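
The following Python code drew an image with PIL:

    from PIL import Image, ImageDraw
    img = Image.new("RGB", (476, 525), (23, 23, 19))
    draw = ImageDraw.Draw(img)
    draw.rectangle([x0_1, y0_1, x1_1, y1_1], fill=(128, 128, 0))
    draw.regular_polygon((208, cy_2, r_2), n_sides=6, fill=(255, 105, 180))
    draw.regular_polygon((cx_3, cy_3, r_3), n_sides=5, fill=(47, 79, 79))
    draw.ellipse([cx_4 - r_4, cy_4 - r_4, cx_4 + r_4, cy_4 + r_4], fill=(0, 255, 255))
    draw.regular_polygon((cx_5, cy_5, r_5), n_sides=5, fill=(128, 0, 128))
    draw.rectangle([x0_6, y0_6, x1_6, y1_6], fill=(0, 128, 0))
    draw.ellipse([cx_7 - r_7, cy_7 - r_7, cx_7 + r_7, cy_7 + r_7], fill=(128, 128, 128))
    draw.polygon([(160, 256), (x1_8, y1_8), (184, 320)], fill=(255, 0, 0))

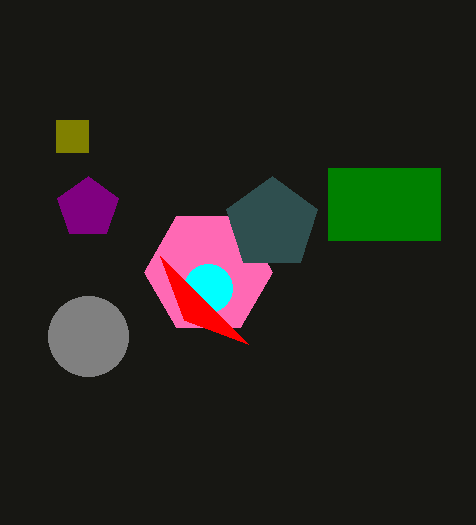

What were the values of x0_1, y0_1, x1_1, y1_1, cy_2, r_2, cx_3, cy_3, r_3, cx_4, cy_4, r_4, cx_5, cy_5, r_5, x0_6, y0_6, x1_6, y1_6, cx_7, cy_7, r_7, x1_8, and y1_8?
x0_1 = 56
y0_1 = 120
x1_1 = 88
y1_1 = 152
cy_2 = 272
r_2 = 64
cx_3 = 272
cy_3 = 224
r_3 = 48
cx_4 = 208
cy_4 = 288
r_4 = 24
cx_5 = 88
cy_5 = 208
r_5 = 32
x0_6 = 328
y0_6 = 168
x1_6 = 440
y1_6 = 240
cx_7 = 88
cy_7 = 336
r_7 = 40
x1_8 = 248
y1_8 = 344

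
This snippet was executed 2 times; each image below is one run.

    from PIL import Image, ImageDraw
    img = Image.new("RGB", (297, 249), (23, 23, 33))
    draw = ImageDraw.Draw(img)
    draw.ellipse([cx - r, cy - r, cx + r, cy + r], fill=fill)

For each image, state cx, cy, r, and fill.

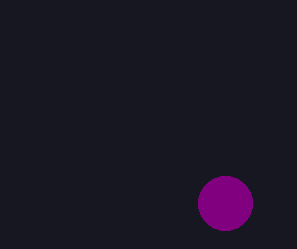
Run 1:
cx = 225, cy = 203, r = 27, fill = 'purple'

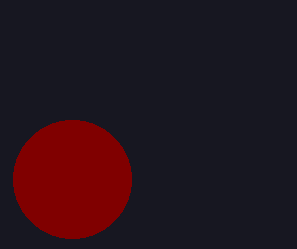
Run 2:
cx = 72; cy = 179; r = 59; fill = 'maroon'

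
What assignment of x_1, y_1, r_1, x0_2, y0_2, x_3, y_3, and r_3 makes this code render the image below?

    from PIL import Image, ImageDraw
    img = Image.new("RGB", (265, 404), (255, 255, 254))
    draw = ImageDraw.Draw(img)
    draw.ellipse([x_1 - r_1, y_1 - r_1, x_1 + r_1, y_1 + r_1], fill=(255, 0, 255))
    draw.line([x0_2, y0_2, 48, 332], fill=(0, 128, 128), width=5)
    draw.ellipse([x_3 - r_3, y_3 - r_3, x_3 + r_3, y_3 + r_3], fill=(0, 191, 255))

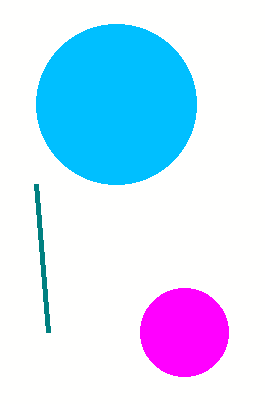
x_1 = 184; y_1 = 332; r_1 = 44; x0_2 = 36; y0_2 = 184; x_3 = 116; y_3 = 104; r_3 = 80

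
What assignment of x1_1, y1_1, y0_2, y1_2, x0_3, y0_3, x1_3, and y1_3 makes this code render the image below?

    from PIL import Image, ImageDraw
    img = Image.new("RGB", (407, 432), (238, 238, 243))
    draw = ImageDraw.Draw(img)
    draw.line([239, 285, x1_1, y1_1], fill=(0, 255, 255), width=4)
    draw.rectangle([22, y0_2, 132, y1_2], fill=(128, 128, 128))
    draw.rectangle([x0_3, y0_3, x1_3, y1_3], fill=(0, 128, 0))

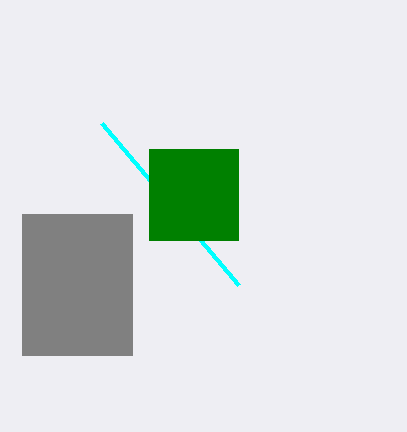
x1_1 = 102; y1_1 = 123; y0_2 = 214; y1_2 = 355; x0_3 = 149; y0_3 = 149; x1_3 = 238; y1_3 = 240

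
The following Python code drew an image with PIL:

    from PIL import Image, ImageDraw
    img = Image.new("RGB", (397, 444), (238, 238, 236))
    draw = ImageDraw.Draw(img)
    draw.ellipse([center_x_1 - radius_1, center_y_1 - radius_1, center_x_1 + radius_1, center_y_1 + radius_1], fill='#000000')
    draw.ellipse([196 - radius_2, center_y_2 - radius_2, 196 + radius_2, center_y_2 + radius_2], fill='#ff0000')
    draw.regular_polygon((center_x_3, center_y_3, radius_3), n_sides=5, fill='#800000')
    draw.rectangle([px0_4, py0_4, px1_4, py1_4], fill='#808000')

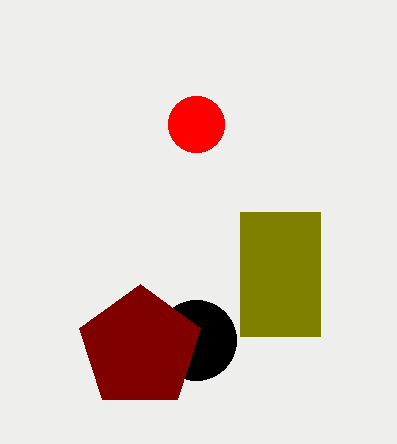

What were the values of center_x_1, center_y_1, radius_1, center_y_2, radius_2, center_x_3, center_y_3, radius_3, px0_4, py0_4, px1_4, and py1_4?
center_x_1 = 196; center_y_1 = 340; radius_1 = 40; center_y_2 = 124; radius_2 = 28; center_x_3 = 140; center_y_3 = 348; radius_3 = 64; px0_4 = 240; py0_4 = 212; px1_4 = 320; py1_4 = 336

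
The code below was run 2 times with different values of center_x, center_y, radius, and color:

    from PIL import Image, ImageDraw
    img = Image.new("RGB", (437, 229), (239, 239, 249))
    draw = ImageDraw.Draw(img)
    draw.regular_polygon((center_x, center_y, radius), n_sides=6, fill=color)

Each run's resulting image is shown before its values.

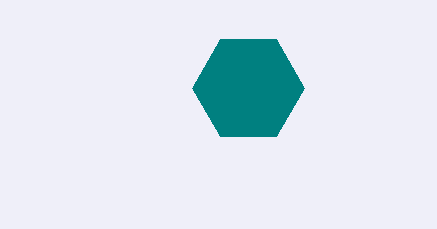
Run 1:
center_x = 248; center_y = 88; radius = 56; color = 'teal'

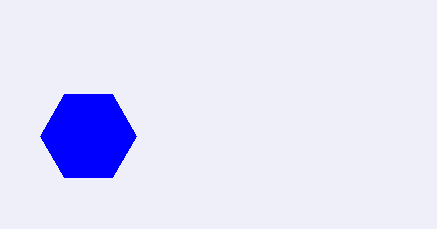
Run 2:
center_x = 88, center_y = 136, radius = 48, color = 'blue'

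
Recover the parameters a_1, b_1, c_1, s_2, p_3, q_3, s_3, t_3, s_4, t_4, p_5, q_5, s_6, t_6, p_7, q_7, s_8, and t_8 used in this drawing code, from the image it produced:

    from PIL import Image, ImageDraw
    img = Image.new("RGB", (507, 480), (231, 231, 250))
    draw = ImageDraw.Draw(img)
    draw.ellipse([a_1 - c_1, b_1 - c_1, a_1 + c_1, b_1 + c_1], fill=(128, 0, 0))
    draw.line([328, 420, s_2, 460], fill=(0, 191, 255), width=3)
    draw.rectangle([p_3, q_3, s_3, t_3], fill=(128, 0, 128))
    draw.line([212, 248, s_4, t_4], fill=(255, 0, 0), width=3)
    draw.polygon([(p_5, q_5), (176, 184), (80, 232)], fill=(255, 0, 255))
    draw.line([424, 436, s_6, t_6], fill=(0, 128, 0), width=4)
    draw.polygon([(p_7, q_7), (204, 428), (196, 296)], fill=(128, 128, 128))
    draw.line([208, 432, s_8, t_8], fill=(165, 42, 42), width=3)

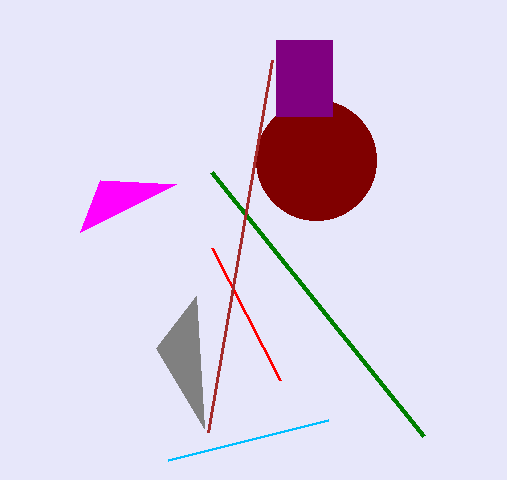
a_1 = 316
b_1 = 160
c_1 = 60
s_2 = 168
p_3 = 276
q_3 = 40
s_3 = 332
t_3 = 116
s_4 = 280
t_4 = 380
p_5 = 100
q_5 = 180
s_6 = 212
t_6 = 172
p_7 = 156
q_7 = 348
s_8 = 272
t_8 = 60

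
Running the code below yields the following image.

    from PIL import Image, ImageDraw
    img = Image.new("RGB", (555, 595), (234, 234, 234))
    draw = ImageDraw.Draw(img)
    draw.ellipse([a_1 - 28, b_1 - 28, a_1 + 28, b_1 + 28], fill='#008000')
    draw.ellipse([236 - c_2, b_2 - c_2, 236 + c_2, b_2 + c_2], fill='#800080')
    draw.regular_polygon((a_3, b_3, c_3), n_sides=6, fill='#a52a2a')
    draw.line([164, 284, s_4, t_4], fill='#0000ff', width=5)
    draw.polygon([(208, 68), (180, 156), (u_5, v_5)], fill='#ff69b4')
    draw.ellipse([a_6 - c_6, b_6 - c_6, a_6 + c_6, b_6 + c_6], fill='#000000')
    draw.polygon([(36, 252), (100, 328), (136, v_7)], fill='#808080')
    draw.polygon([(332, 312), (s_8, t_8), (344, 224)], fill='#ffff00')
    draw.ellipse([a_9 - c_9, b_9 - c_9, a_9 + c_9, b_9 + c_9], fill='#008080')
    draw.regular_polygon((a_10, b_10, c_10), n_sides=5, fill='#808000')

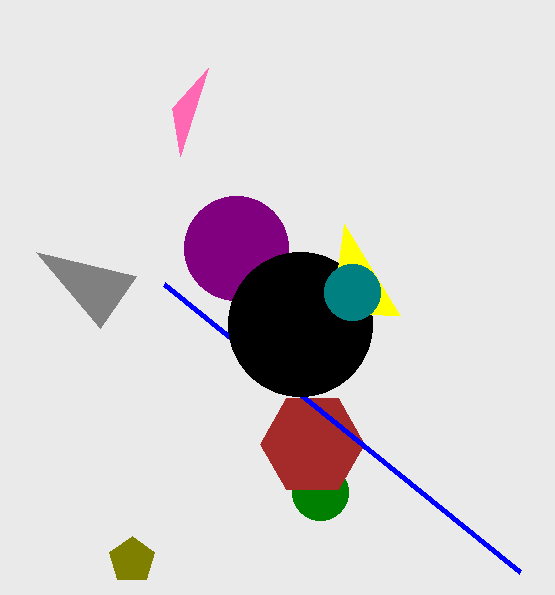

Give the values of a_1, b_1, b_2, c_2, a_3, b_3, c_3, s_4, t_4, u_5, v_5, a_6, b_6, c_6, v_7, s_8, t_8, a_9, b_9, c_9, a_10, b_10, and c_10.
a_1 = 320, b_1 = 492, b_2 = 248, c_2 = 52, a_3 = 312, b_3 = 444, c_3 = 52, s_4 = 520, t_4 = 572, u_5 = 172, v_5 = 108, a_6 = 300, b_6 = 324, c_6 = 72, v_7 = 276, s_8 = 400, t_8 = 316, a_9 = 352, b_9 = 292, c_9 = 28, a_10 = 132, b_10 = 560, c_10 = 24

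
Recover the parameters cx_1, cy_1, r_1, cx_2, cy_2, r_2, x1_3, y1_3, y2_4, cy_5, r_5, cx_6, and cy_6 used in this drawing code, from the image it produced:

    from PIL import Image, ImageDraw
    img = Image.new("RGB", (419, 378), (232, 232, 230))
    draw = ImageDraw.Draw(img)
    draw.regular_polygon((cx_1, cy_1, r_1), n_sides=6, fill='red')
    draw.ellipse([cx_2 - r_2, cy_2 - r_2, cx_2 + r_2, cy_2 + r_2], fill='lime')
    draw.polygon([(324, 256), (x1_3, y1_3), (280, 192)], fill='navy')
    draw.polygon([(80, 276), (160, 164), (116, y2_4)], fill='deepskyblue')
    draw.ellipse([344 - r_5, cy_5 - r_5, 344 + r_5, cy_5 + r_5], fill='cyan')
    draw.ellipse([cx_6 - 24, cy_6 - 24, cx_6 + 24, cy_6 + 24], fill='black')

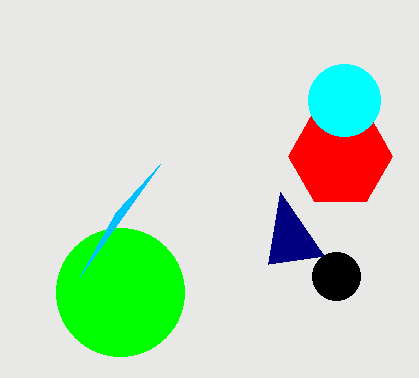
cx_1 = 340
cy_1 = 156
r_1 = 52
cx_2 = 120
cy_2 = 292
r_2 = 64
x1_3 = 268
y1_3 = 264
y2_4 = 212
cy_5 = 100
r_5 = 36
cx_6 = 336
cy_6 = 276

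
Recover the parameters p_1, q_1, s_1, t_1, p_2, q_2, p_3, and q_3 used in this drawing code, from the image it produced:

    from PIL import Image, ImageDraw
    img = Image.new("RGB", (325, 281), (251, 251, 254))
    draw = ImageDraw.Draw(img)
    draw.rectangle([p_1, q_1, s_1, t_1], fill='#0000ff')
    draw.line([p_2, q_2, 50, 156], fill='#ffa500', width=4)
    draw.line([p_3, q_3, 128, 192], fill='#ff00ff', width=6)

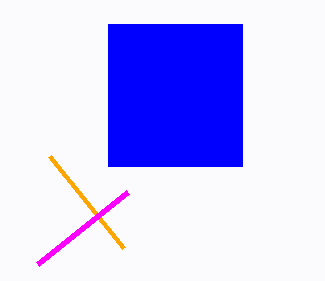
p_1 = 108
q_1 = 24
s_1 = 242
t_1 = 166
p_2 = 124
q_2 = 248
p_3 = 38
q_3 = 264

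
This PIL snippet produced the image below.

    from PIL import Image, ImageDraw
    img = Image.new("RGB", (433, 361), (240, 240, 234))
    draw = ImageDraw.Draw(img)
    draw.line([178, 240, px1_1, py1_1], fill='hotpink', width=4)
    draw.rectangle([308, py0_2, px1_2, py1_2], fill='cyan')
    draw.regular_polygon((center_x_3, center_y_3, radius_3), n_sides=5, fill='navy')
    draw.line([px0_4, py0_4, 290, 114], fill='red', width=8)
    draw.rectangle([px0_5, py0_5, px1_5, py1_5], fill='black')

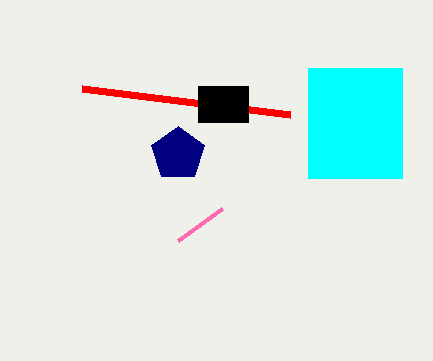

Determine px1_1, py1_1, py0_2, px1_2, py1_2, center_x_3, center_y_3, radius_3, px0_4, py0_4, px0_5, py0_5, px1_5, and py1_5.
px1_1 = 222, py1_1 = 208, py0_2 = 68, px1_2 = 402, py1_2 = 178, center_x_3 = 178, center_y_3 = 154, radius_3 = 28, px0_4 = 82, py0_4 = 88, px0_5 = 198, py0_5 = 86, px1_5 = 248, py1_5 = 122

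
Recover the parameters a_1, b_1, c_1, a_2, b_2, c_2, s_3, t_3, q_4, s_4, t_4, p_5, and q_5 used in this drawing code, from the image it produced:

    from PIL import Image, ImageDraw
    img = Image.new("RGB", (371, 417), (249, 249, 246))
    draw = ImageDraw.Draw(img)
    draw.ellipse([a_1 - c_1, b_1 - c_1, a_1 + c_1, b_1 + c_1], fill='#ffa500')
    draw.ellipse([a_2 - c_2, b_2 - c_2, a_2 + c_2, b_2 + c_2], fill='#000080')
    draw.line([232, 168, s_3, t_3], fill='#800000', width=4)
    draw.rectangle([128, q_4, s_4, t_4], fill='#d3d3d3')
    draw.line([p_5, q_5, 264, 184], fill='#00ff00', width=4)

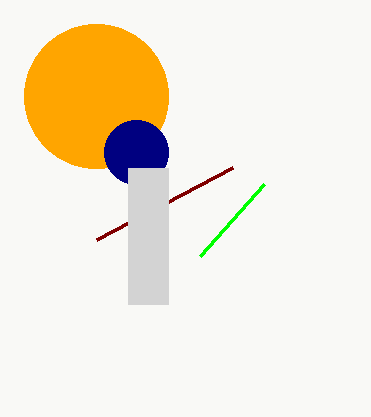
a_1 = 96; b_1 = 96; c_1 = 72; a_2 = 136; b_2 = 152; c_2 = 32; s_3 = 96; t_3 = 240; q_4 = 168; s_4 = 168; t_4 = 304; p_5 = 200; q_5 = 256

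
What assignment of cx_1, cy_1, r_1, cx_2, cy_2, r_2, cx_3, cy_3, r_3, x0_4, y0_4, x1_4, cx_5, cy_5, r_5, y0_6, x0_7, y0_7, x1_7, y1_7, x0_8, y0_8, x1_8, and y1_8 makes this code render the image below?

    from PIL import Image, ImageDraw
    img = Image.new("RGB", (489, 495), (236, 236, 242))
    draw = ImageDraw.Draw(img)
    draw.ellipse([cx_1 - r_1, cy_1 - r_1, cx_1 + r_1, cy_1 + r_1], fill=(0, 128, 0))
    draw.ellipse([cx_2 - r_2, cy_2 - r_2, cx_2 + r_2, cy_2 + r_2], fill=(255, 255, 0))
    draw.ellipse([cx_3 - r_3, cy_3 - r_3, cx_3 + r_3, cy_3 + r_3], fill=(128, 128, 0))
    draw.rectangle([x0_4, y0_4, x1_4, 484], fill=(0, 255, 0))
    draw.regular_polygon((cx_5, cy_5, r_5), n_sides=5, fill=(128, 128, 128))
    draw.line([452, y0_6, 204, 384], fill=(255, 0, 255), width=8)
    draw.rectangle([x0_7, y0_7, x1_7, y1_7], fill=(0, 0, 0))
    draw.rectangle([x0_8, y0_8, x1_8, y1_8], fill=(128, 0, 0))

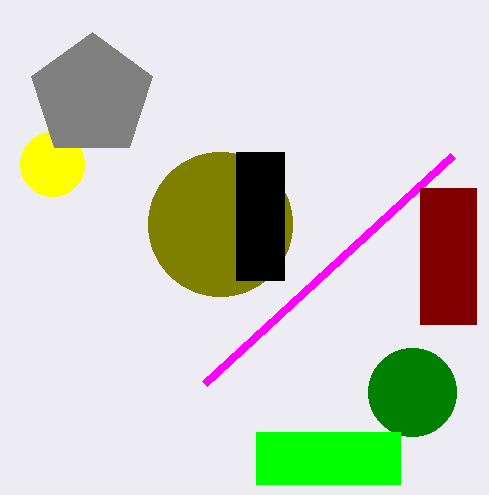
cx_1 = 412
cy_1 = 392
r_1 = 44
cx_2 = 52
cy_2 = 164
r_2 = 32
cx_3 = 220
cy_3 = 224
r_3 = 72
x0_4 = 256
y0_4 = 432
x1_4 = 400
cx_5 = 92
cy_5 = 96
r_5 = 64
y0_6 = 156
x0_7 = 236
y0_7 = 152
x1_7 = 284
y1_7 = 280
x0_8 = 420
y0_8 = 188
x1_8 = 476
y1_8 = 324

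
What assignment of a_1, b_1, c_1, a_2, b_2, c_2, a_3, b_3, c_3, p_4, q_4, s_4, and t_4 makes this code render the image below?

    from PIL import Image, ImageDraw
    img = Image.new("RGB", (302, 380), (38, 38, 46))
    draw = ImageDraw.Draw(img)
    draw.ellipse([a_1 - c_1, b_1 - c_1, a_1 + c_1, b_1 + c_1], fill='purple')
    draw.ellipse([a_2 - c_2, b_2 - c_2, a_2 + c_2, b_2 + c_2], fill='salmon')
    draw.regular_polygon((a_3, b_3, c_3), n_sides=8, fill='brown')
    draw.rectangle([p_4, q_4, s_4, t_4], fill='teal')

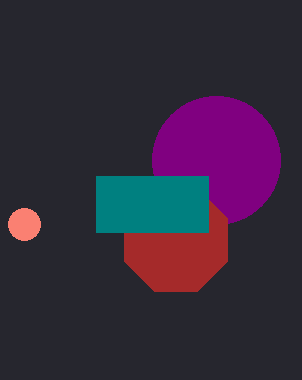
a_1 = 216
b_1 = 160
c_1 = 64
a_2 = 24
b_2 = 224
c_2 = 16
a_3 = 176
b_3 = 240
c_3 = 56
p_4 = 96
q_4 = 176
s_4 = 208
t_4 = 232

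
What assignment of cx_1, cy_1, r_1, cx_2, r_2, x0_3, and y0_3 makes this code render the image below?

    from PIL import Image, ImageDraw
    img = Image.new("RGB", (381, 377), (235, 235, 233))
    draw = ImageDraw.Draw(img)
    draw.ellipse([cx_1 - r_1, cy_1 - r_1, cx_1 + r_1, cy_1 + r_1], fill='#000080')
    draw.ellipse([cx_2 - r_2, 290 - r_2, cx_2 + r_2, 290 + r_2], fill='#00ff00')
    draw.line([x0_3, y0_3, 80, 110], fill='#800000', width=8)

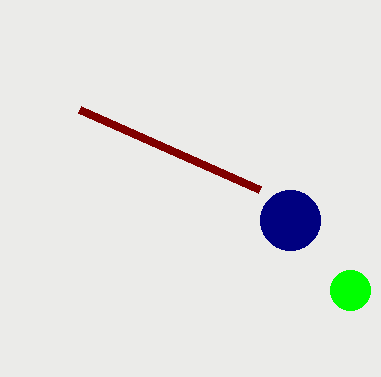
cx_1 = 290, cy_1 = 220, r_1 = 30, cx_2 = 350, r_2 = 20, x0_3 = 260, y0_3 = 190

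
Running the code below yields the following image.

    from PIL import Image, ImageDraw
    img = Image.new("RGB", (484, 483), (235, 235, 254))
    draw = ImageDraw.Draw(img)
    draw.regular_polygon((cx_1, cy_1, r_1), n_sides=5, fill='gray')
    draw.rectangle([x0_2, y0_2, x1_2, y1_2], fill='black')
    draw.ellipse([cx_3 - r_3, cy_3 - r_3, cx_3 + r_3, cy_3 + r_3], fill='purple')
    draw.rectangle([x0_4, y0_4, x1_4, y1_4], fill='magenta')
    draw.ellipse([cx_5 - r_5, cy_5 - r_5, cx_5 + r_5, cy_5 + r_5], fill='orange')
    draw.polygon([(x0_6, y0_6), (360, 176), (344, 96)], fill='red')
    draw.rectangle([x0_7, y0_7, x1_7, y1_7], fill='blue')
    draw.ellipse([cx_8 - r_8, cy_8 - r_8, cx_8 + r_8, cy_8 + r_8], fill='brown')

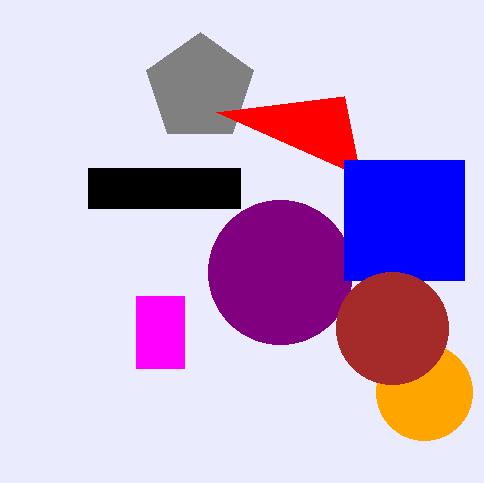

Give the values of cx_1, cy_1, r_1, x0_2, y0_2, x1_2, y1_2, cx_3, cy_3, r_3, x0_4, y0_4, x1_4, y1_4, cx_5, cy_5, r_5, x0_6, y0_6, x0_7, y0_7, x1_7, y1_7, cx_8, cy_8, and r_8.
cx_1 = 200
cy_1 = 88
r_1 = 56
x0_2 = 88
y0_2 = 168
x1_2 = 240
y1_2 = 208
cx_3 = 280
cy_3 = 272
r_3 = 72
x0_4 = 136
y0_4 = 296
x1_4 = 184
y1_4 = 368
cx_5 = 424
cy_5 = 392
r_5 = 48
x0_6 = 216
y0_6 = 112
x0_7 = 344
y0_7 = 160
x1_7 = 464
y1_7 = 280
cx_8 = 392
cy_8 = 328
r_8 = 56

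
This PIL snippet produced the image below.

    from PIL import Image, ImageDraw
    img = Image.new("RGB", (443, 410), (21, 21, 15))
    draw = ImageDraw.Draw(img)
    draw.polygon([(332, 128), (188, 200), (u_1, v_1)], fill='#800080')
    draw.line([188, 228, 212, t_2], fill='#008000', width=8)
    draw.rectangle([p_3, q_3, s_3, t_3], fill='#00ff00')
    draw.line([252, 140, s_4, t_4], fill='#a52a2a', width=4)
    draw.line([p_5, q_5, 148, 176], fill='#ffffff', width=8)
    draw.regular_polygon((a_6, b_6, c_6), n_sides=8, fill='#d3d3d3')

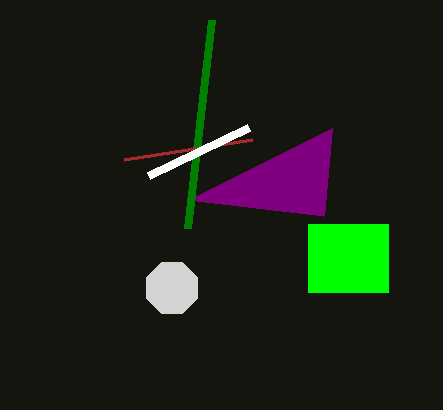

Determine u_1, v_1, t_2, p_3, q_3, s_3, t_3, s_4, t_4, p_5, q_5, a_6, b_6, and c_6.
u_1 = 324, v_1 = 216, t_2 = 20, p_3 = 308, q_3 = 224, s_3 = 388, t_3 = 292, s_4 = 124, t_4 = 160, p_5 = 248, q_5 = 128, a_6 = 172, b_6 = 288, c_6 = 28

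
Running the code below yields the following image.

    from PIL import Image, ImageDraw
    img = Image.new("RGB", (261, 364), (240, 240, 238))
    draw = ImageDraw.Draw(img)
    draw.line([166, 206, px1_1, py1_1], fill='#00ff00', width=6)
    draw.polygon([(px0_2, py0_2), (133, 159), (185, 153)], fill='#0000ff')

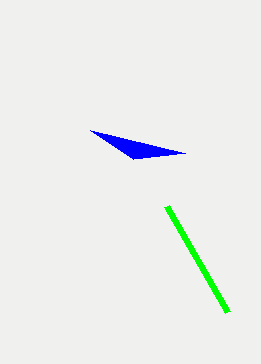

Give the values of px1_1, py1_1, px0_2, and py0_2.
px1_1 = 227, py1_1 = 312, px0_2 = 90, py0_2 = 130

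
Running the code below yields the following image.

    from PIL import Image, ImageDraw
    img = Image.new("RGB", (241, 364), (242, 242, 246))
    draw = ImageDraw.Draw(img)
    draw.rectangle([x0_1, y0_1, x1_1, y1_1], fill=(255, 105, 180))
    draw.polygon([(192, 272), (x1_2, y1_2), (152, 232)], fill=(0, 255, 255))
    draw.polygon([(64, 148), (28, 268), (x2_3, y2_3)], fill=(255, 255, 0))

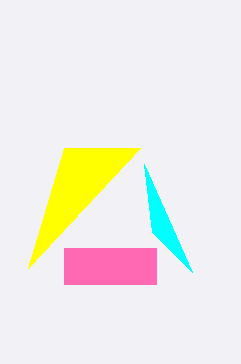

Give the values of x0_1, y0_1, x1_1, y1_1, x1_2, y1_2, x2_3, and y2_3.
x0_1 = 64, y0_1 = 248, x1_1 = 156, y1_1 = 284, x1_2 = 144, y1_2 = 164, x2_3 = 140, y2_3 = 148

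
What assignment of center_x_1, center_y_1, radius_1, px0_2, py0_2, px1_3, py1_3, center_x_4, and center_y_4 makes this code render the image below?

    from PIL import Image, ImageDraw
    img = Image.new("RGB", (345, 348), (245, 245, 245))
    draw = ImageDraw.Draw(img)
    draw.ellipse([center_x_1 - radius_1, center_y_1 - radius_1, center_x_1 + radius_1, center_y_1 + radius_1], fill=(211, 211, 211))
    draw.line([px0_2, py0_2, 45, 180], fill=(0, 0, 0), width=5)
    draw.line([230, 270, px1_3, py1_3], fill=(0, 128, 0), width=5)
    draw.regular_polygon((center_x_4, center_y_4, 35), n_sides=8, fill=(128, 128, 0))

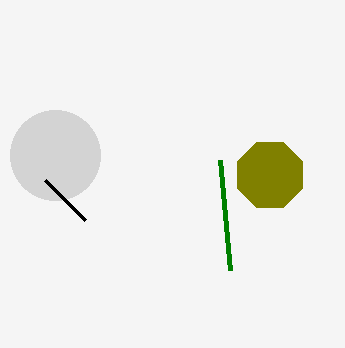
center_x_1 = 55, center_y_1 = 155, radius_1 = 45, px0_2 = 85, py0_2 = 220, px1_3 = 220, py1_3 = 160, center_x_4 = 270, center_y_4 = 175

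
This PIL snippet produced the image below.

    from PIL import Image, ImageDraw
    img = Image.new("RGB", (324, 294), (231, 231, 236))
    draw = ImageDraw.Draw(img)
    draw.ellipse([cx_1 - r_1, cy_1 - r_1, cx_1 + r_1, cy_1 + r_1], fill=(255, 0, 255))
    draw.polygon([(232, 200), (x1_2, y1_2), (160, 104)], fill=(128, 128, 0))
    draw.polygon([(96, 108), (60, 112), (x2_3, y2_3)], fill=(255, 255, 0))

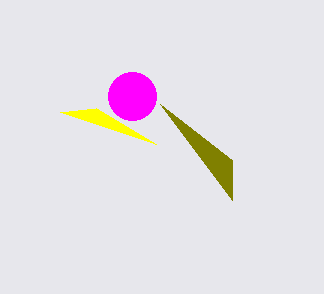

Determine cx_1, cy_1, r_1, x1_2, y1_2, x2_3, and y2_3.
cx_1 = 132, cy_1 = 96, r_1 = 24, x1_2 = 232, y1_2 = 160, x2_3 = 156, y2_3 = 144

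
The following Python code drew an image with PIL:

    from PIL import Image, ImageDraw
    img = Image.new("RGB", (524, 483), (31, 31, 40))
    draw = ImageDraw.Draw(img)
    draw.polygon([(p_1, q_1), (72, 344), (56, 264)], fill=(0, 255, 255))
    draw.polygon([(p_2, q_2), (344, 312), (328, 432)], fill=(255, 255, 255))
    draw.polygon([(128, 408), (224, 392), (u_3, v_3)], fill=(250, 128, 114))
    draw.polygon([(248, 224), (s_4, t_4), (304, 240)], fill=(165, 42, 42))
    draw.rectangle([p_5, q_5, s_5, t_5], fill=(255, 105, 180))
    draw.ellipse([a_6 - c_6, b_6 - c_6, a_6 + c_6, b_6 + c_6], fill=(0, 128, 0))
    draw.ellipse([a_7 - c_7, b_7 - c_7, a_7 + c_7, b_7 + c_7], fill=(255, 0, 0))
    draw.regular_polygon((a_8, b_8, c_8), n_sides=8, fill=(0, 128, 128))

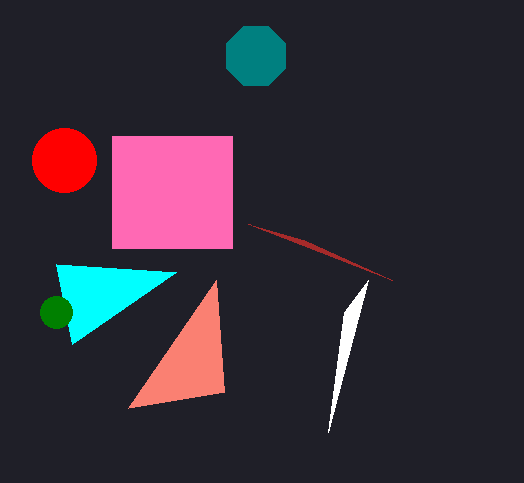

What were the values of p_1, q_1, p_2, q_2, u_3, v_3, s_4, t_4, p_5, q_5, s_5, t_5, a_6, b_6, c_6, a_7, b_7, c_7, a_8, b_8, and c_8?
p_1 = 176, q_1 = 272, p_2 = 368, q_2 = 280, u_3 = 216, v_3 = 280, s_4 = 392, t_4 = 280, p_5 = 112, q_5 = 136, s_5 = 232, t_5 = 248, a_6 = 56, b_6 = 312, c_6 = 16, a_7 = 64, b_7 = 160, c_7 = 32, a_8 = 256, b_8 = 56, c_8 = 32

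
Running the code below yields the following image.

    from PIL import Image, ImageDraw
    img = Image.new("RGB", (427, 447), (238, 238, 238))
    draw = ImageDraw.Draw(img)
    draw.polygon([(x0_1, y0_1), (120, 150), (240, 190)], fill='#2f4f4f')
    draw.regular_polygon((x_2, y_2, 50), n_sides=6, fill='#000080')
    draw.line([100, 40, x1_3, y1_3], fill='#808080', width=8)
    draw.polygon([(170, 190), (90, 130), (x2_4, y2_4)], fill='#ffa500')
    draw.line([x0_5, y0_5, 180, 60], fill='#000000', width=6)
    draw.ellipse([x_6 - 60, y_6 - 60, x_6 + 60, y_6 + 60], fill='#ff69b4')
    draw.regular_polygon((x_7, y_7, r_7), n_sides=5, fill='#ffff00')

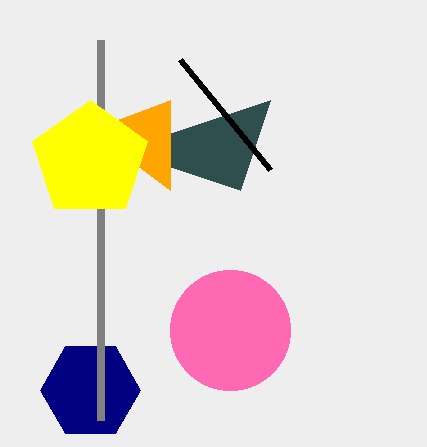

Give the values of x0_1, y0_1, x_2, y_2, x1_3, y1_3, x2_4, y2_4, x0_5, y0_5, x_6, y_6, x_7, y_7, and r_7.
x0_1 = 270
y0_1 = 100
x_2 = 90
y_2 = 390
x1_3 = 100
y1_3 = 420
x2_4 = 170
y2_4 = 100
x0_5 = 270
y0_5 = 170
x_6 = 230
y_6 = 330
x_7 = 90
y_7 = 160
r_7 = 60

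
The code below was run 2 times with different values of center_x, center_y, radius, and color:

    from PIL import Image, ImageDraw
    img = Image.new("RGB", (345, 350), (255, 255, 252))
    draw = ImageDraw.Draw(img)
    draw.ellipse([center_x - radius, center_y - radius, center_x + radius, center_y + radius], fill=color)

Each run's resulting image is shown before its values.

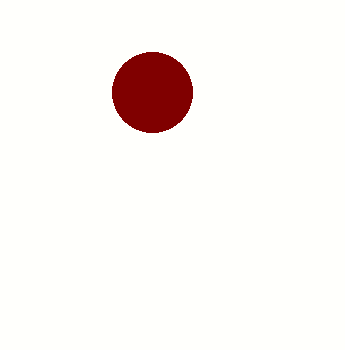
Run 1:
center_x = 152
center_y = 92
radius = 40
color = 'maroon'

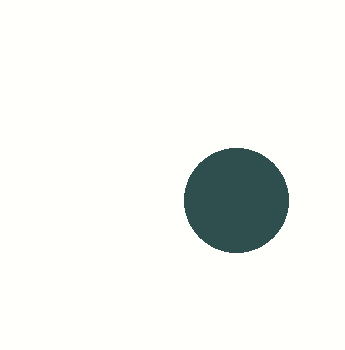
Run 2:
center_x = 236
center_y = 200
radius = 52
color = 'darkslategray'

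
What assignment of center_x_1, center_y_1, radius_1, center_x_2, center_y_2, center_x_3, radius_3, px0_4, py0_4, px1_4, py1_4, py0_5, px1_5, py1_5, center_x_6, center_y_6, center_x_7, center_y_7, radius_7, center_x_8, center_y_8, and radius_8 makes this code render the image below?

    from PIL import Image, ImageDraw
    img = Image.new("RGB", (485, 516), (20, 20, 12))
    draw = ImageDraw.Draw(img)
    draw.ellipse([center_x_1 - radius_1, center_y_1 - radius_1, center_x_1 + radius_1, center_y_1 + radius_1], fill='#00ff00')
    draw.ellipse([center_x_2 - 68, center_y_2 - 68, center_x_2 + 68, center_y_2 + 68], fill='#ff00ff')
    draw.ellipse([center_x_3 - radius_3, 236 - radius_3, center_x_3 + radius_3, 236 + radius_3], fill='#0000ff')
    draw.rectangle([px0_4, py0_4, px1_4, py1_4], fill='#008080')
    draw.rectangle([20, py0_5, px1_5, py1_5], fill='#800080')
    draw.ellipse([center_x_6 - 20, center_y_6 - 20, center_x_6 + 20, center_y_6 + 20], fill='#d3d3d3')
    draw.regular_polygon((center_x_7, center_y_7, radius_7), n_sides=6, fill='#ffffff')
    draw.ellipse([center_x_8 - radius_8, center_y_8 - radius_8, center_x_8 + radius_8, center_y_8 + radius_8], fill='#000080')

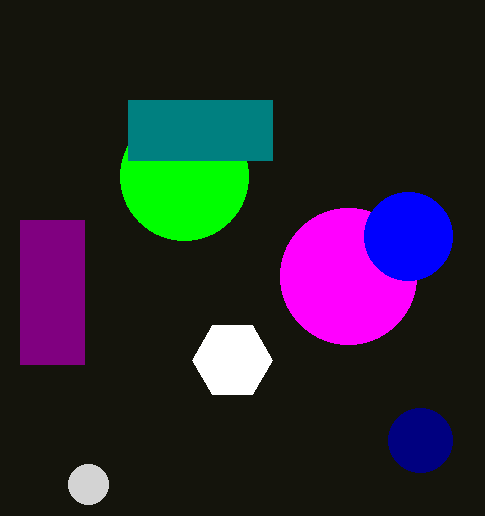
center_x_1 = 184, center_y_1 = 176, radius_1 = 64, center_x_2 = 348, center_y_2 = 276, center_x_3 = 408, radius_3 = 44, px0_4 = 128, py0_4 = 100, px1_4 = 272, py1_4 = 160, py0_5 = 220, px1_5 = 84, py1_5 = 364, center_x_6 = 88, center_y_6 = 484, center_x_7 = 232, center_y_7 = 360, radius_7 = 40, center_x_8 = 420, center_y_8 = 440, radius_8 = 32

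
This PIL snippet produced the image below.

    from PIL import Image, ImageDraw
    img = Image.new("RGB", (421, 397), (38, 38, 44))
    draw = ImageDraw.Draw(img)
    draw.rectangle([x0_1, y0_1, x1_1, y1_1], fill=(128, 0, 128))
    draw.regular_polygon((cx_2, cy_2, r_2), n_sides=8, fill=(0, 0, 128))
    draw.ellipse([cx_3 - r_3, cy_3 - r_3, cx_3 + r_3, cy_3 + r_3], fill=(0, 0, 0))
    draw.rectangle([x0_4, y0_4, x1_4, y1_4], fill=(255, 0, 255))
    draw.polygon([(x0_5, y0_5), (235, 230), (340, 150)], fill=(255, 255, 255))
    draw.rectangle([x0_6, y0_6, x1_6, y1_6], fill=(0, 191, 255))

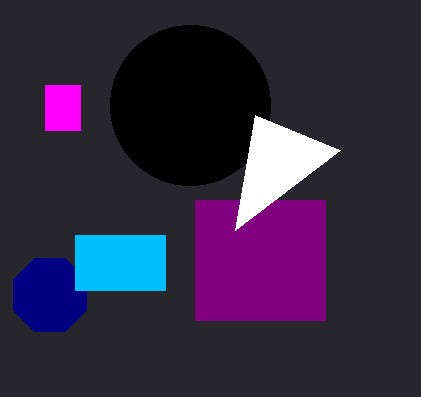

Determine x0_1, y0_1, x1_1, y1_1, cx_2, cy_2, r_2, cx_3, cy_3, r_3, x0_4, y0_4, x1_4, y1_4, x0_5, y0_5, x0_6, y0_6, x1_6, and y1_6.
x0_1 = 195; y0_1 = 200; x1_1 = 325; y1_1 = 320; cx_2 = 50; cy_2 = 295; r_2 = 40; cx_3 = 190; cy_3 = 105; r_3 = 80; x0_4 = 45; y0_4 = 85; x1_4 = 80; y1_4 = 130; x0_5 = 255; y0_5 = 115; x0_6 = 75; y0_6 = 235; x1_6 = 165; y1_6 = 290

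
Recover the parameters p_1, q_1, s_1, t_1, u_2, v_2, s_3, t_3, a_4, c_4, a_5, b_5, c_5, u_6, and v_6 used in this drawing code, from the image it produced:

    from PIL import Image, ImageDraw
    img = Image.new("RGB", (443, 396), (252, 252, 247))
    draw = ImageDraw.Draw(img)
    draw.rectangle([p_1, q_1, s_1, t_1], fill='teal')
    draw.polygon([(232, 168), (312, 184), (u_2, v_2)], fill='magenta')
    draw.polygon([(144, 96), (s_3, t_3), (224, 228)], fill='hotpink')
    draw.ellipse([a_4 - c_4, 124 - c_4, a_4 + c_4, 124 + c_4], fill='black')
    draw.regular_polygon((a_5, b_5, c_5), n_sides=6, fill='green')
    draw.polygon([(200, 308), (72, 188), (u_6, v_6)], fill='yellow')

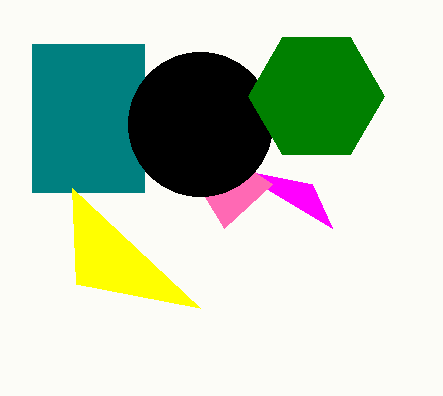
p_1 = 32; q_1 = 44; s_1 = 144; t_1 = 192; u_2 = 332; v_2 = 228; s_3 = 272; t_3 = 184; a_4 = 200; c_4 = 72; a_5 = 316; b_5 = 96; c_5 = 68; u_6 = 76; v_6 = 284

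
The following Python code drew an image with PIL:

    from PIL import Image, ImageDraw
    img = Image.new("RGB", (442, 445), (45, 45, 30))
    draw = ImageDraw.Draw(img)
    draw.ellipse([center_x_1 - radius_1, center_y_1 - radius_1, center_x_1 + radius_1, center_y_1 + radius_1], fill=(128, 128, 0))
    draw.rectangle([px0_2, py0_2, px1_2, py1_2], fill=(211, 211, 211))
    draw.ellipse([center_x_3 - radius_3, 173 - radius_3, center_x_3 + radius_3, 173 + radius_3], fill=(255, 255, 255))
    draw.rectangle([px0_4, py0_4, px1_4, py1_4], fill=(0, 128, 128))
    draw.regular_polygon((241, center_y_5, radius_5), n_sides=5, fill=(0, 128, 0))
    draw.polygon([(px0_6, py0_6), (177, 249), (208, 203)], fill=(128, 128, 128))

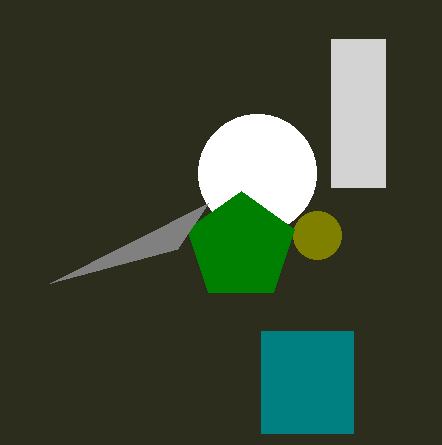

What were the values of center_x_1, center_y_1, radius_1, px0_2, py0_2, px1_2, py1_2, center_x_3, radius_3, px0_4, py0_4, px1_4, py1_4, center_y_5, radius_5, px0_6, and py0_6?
center_x_1 = 317, center_y_1 = 235, radius_1 = 24, px0_2 = 331, py0_2 = 39, px1_2 = 385, py1_2 = 187, center_x_3 = 257, radius_3 = 59, px0_4 = 261, py0_4 = 331, px1_4 = 353, py1_4 = 433, center_y_5 = 247, radius_5 = 56, px0_6 = 50, py0_6 = 283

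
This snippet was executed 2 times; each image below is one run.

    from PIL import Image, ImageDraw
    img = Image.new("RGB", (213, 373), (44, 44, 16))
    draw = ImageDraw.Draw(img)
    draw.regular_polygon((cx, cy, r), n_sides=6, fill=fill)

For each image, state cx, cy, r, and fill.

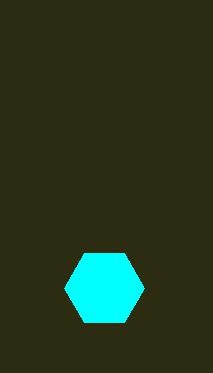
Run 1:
cx = 104; cy = 288; r = 40; fill = 'cyan'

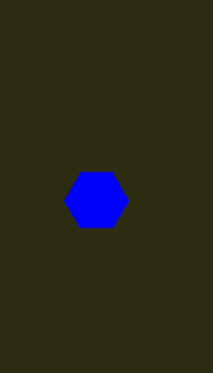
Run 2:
cx = 96; cy = 200; r = 32; fill = 'blue'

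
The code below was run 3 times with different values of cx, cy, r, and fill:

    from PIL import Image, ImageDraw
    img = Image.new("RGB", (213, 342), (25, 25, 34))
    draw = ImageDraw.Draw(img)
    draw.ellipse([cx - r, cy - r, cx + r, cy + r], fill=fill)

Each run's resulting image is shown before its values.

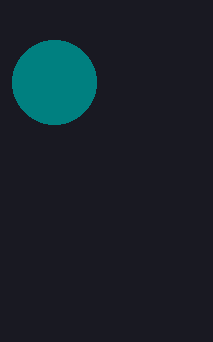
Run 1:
cx = 54; cy = 82; r = 42; fill = 'teal'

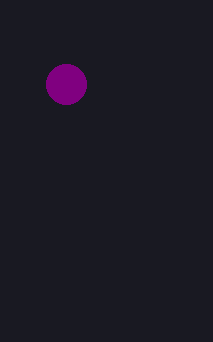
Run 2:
cx = 66
cy = 84
r = 20
fill = 'purple'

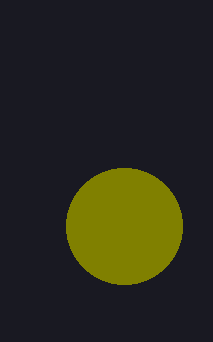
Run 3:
cx = 124, cy = 226, r = 58, fill = 'olive'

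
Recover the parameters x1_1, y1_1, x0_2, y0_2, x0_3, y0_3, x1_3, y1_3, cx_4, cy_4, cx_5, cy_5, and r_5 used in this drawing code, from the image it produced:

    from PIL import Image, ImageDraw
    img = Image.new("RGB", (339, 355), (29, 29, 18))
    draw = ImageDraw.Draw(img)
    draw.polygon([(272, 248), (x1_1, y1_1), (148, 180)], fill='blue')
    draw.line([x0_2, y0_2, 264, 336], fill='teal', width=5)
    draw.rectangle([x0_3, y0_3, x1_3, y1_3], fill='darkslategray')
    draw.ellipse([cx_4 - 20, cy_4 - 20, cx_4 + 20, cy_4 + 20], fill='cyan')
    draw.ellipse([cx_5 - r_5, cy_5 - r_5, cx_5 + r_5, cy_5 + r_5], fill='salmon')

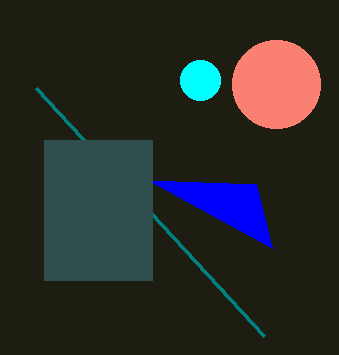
x1_1 = 256
y1_1 = 184
x0_2 = 36
y0_2 = 88
x0_3 = 44
y0_3 = 140
x1_3 = 152
y1_3 = 280
cx_4 = 200
cy_4 = 80
cx_5 = 276
cy_5 = 84
r_5 = 44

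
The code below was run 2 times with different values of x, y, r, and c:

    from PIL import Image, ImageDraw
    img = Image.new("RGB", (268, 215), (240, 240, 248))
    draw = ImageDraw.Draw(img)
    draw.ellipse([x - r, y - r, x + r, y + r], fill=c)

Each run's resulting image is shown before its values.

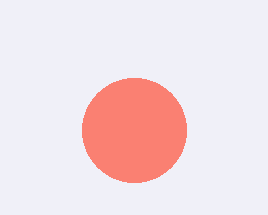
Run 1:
x = 134
y = 130
r = 52
c = 'salmon'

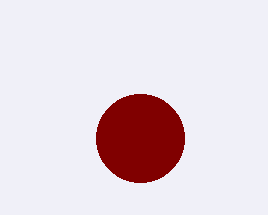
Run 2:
x = 140; y = 138; r = 44; c = 'maroon'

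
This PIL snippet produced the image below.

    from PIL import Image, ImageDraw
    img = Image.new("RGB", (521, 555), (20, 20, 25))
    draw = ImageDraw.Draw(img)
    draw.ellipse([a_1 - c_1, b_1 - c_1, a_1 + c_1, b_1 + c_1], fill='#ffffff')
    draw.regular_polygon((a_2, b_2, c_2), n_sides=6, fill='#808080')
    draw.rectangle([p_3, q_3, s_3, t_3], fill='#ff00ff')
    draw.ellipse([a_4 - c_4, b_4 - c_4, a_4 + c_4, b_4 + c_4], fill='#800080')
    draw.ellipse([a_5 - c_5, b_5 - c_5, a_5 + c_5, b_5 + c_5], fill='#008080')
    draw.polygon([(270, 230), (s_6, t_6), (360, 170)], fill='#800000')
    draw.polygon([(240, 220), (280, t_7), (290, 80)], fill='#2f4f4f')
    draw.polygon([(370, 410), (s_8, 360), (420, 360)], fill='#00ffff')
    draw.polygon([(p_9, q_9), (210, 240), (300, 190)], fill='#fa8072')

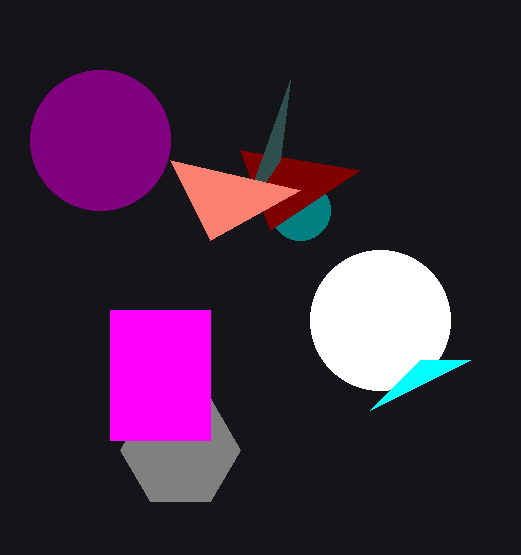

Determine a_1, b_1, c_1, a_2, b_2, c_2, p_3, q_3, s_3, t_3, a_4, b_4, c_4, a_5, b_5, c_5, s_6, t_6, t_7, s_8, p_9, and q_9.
a_1 = 380, b_1 = 320, c_1 = 70, a_2 = 180, b_2 = 450, c_2 = 60, p_3 = 110, q_3 = 310, s_3 = 210, t_3 = 440, a_4 = 100, b_4 = 140, c_4 = 70, a_5 = 300, b_5 = 210, c_5 = 30, s_6 = 240, t_6 = 150, t_7 = 160, s_8 = 470, p_9 = 170, q_9 = 160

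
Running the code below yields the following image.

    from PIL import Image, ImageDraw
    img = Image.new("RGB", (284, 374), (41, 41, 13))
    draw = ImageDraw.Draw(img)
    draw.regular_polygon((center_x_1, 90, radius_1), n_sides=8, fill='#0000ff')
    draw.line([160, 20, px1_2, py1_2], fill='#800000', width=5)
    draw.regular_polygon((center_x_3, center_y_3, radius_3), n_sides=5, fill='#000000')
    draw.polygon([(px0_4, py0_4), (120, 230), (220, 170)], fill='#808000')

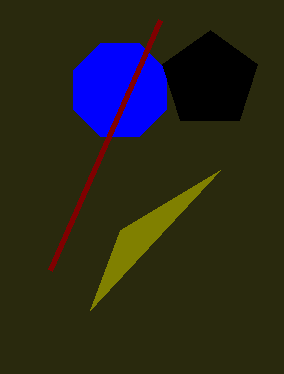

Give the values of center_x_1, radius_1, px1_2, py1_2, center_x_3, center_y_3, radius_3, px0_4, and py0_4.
center_x_1 = 120
radius_1 = 50
px1_2 = 50
py1_2 = 270
center_x_3 = 210
center_y_3 = 80
radius_3 = 50
px0_4 = 90
py0_4 = 310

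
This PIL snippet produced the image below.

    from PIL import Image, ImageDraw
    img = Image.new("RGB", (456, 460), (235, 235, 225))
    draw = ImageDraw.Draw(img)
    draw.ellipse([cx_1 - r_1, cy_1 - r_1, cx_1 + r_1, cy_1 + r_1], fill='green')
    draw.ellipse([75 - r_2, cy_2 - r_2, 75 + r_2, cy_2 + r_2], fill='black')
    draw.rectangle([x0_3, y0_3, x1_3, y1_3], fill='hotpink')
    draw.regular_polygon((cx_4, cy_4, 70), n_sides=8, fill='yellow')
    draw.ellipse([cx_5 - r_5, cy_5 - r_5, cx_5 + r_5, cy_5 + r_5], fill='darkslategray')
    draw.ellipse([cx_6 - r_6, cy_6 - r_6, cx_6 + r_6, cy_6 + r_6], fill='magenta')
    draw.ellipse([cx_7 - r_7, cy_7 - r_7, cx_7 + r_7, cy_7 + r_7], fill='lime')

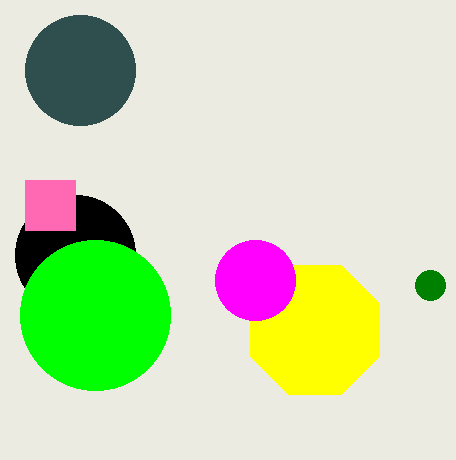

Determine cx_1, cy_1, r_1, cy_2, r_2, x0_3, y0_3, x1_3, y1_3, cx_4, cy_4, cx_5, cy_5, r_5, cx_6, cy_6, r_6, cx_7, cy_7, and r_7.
cx_1 = 430
cy_1 = 285
r_1 = 15
cy_2 = 255
r_2 = 60
x0_3 = 25
y0_3 = 180
x1_3 = 75
y1_3 = 230
cx_4 = 315
cy_4 = 330
cx_5 = 80
cy_5 = 70
r_5 = 55
cx_6 = 255
cy_6 = 280
r_6 = 40
cx_7 = 95
cy_7 = 315
r_7 = 75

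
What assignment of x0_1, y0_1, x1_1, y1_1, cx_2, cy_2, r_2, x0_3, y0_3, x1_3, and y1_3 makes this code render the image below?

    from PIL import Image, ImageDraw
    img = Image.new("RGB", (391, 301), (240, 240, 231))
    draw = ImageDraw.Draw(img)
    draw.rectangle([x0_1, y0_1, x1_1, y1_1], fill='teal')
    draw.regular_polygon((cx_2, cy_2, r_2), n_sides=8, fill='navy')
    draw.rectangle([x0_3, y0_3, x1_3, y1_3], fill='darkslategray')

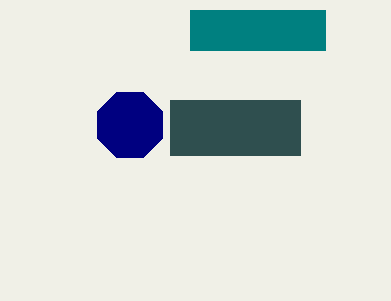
x0_1 = 190
y0_1 = 10
x1_1 = 325
y1_1 = 50
cx_2 = 130
cy_2 = 125
r_2 = 35
x0_3 = 170
y0_3 = 100
x1_3 = 300
y1_3 = 155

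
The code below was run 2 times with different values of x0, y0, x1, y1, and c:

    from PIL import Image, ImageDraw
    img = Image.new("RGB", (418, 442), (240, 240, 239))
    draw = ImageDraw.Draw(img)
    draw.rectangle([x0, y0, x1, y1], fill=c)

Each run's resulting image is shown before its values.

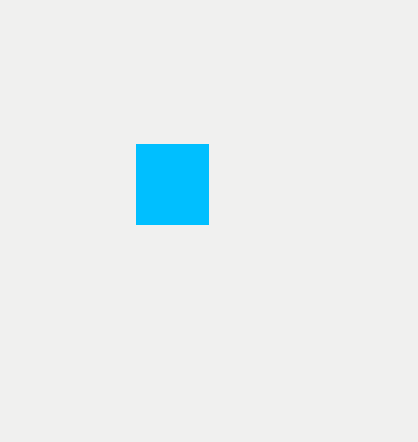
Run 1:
x0 = 136; y0 = 144; x1 = 208; y1 = 224; c = 'deepskyblue'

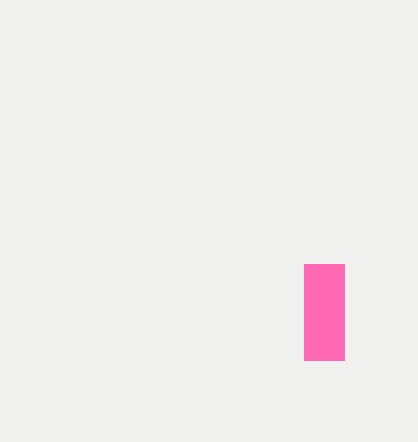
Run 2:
x0 = 304, y0 = 264, x1 = 344, y1 = 360, c = 'hotpink'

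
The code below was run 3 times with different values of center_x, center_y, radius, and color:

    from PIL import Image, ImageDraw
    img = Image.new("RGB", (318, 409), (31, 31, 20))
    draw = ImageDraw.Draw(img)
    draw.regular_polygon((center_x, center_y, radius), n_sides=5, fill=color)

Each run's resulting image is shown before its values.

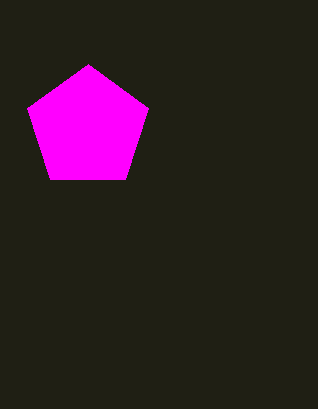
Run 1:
center_x = 88; center_y = 128; radius = 64; color = 'magenta'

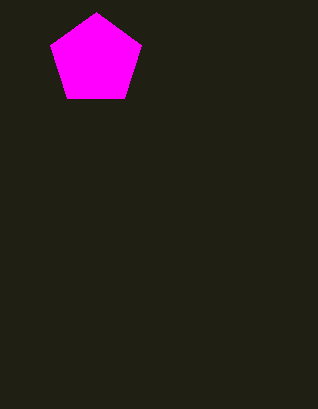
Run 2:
center_x = 96; center_y = 60; radius = 48; color = 'magenta'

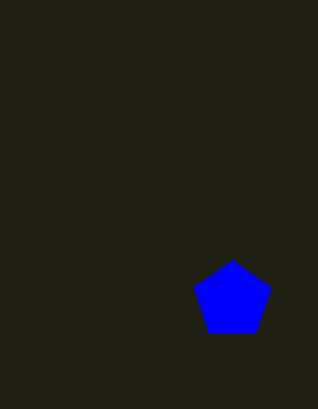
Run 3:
center_x = 232; center_y = 300; radius = 40; color = 'blue'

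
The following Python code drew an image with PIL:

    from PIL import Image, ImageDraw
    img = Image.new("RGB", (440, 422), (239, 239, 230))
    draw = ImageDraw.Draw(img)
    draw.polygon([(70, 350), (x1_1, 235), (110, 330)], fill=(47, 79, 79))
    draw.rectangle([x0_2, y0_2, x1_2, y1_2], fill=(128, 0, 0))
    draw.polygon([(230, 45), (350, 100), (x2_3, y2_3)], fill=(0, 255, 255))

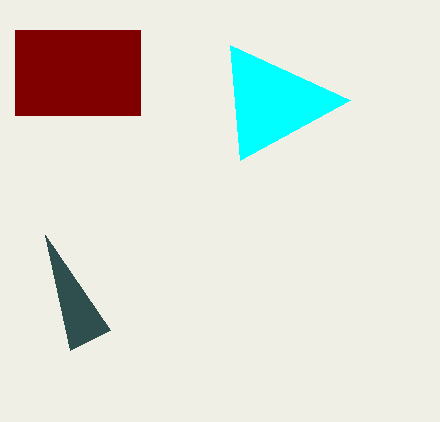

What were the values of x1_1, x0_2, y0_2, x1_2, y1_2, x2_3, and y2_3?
x1_1 = 45, x0_2 = 15, y0_2 = 30, x1_2 = 140, y1_2 = 115, x2_3 = 240, y2_3 = 160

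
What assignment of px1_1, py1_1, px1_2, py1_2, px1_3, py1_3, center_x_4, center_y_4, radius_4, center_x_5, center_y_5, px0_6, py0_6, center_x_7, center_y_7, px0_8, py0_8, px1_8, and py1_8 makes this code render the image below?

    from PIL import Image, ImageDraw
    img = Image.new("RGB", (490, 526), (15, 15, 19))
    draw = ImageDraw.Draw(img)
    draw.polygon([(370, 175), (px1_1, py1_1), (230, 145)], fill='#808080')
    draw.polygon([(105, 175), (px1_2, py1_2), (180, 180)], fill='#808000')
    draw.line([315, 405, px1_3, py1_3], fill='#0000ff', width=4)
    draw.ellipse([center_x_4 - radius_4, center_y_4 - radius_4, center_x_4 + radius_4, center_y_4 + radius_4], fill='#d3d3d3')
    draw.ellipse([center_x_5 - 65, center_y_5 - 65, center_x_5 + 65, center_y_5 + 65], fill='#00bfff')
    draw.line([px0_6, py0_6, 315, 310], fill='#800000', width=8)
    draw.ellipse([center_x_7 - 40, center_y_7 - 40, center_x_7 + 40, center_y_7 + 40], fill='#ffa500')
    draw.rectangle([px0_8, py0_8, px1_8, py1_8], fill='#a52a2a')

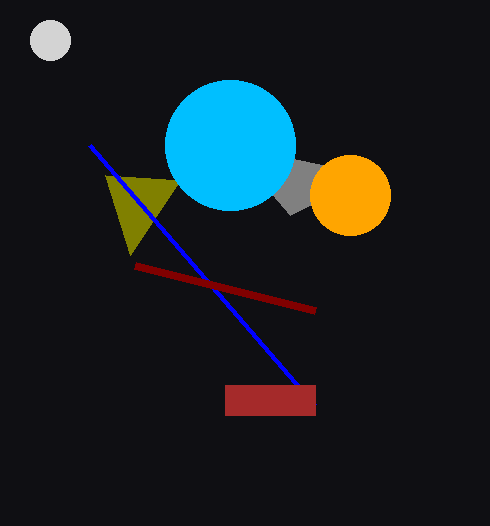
px1_1 = 290; py1_1 = 215; px1_2 = 130; py1_2 = 255; px1_3 = 90; py1_3 = 145; center_x_4 = 50; center_y_4 = 40; radius_4 = 20; center_x_5 = 230; center_y_5 = 145; px0_6 = 135; py0_6 = 265; center_x_7 = 350; center_y_7 = 195; px0_8 = 225; py0_8 = 385; px1_8 = 315; py1_8 = 415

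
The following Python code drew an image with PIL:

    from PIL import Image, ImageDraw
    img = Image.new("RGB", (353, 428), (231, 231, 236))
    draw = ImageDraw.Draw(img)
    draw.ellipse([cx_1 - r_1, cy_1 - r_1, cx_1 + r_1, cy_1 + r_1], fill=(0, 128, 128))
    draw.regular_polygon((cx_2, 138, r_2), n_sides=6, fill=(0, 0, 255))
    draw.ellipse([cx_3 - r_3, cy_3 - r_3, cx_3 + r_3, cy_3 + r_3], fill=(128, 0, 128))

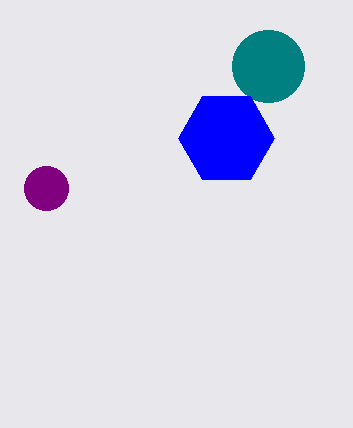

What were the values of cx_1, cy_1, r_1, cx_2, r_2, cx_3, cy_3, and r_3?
cx_1 = 268; cy_1 = 66; r_1 = 36; cx_2 = 226; r_2 = 48; cx_3 = 46; cy_3 = 188; r_3 = 22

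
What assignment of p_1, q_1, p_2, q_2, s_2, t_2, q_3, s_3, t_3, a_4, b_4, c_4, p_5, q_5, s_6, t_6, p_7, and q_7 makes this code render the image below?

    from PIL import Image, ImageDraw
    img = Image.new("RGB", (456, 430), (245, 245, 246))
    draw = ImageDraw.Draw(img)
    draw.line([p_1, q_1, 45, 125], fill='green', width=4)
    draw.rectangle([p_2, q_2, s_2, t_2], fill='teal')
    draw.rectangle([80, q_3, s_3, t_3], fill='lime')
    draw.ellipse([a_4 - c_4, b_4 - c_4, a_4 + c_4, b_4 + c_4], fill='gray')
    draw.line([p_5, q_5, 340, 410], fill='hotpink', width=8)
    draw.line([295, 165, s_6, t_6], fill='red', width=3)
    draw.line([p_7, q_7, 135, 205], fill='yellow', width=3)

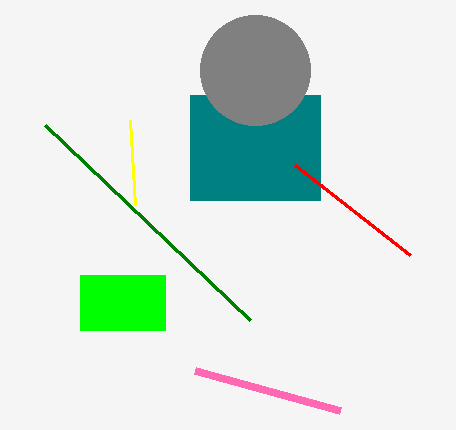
p_1 = 250, q_1 = 320, p_2 = 190, q_2 = 95, s_2 = 320, t_2 = 200, q_3 = 275, s_3 = 165, t_3 = 330, a_4 = 255, b_4 = 70, c_4 = 55, p_5 = 195, q_5 = 370, s_6 = 410, t_6 = 255, p_7 = 130, q_7 = 120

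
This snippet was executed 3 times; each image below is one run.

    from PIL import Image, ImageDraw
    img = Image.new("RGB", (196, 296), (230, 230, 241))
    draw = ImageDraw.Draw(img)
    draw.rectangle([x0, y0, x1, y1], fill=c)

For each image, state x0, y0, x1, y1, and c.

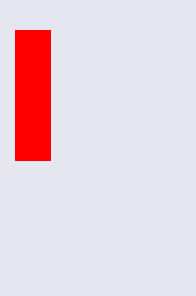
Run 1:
x0 = 15, y0 = 30, x1 = 50, y1 = 160, c = 'red'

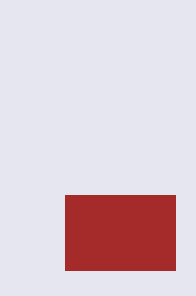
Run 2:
x0 = 65, y0 = 195, x1 = 175, y1 = 270, c = 'brown'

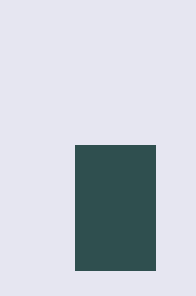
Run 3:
x0 = 75; y0 = 145; x1 = 155; y1 = 270; c = 'darkslategray'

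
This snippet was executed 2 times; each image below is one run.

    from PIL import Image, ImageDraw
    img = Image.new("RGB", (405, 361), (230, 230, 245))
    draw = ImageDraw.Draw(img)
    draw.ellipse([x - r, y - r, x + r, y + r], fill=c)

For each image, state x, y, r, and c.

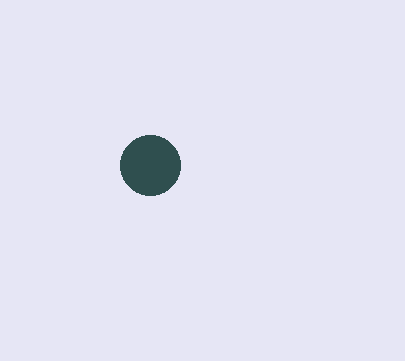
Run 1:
x = 150
y = 165
r = 30
c = 'darkslategray'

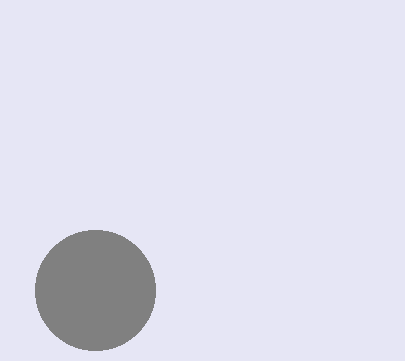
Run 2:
x = 95, y = 290, r = 60, c = 'gray'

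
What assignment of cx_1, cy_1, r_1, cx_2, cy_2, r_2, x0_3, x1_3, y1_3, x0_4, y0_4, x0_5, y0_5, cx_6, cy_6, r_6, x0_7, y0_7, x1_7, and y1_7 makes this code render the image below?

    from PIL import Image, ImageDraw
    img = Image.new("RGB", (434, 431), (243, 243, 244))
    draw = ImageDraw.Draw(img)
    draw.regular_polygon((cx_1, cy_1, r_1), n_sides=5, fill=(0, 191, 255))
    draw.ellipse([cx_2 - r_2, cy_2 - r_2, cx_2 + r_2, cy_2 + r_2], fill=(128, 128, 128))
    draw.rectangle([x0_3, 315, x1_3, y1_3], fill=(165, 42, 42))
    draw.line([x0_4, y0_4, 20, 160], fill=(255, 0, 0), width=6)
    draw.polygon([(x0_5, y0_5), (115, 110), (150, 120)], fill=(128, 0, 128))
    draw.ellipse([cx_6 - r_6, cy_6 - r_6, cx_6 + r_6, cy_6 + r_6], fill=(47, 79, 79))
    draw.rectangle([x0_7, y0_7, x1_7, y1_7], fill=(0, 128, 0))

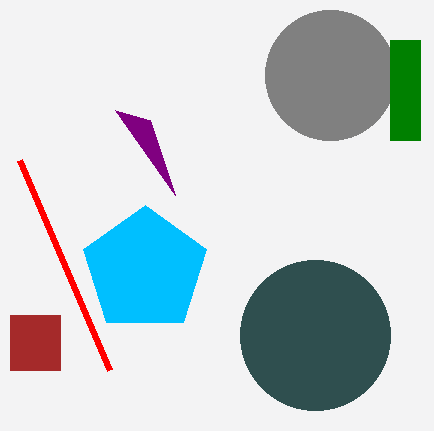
cx_1 = 145, cy_1 = 270, r_1 = 65, cx_2 = 330, cy_2 = 75, r_2 = 65, x0_3 = 10, x1_3 = 60, y1_3 = 370, x0_4 = 110, y0_4 = 370, x0_5 = 175, y0_5 = 195, cx_6 = 315, cy_6 = 335, r_6 = 75, x0_7 = 390, y0_7 = 40, x1_7 = 420, y1_7 = 140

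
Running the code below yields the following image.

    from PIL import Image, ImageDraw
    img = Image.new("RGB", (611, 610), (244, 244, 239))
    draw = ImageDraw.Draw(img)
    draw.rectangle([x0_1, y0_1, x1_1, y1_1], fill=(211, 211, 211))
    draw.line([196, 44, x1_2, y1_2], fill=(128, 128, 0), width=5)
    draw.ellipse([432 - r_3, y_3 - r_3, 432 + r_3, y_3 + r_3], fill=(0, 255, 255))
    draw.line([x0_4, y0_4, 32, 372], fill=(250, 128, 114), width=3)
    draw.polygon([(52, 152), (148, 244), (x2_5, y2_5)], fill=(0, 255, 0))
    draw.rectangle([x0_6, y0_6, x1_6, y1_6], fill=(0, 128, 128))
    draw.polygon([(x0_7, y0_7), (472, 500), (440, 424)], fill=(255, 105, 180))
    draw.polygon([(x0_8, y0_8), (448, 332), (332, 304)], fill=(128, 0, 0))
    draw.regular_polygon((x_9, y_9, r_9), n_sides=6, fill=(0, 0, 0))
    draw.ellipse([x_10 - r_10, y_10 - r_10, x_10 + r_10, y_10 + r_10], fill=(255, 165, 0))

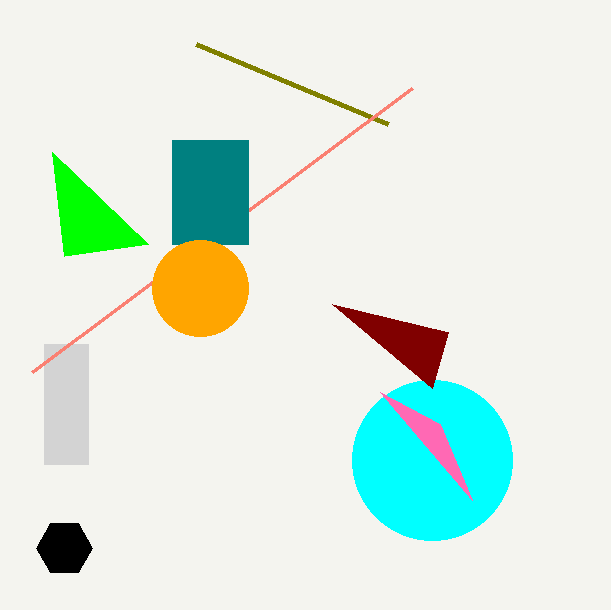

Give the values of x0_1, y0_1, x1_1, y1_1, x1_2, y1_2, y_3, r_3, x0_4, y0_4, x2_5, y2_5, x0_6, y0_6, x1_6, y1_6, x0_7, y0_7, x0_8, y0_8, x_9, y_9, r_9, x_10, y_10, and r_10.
x0_1 = 44; y0_1 = 344; x1_1 = 88; y1_1 = 464; x1_2 = 388; y1_2 = 124; y_3 = 460; r_3 = 80; x0_4 = 412; y0_4 = 88; x2_5 = 64; y2_5 = 256; x0_6 = 172; y0_6 = 140; x1_6 = 248; y1_6 = 244; x0_7 = 380; y0_7 = 392; x0_8 = 432; y0_8 = 388; x_9 = 64; y_9 = 548; r_9 = 28; x_10 = 200; y_10 = 288; r_10 = 48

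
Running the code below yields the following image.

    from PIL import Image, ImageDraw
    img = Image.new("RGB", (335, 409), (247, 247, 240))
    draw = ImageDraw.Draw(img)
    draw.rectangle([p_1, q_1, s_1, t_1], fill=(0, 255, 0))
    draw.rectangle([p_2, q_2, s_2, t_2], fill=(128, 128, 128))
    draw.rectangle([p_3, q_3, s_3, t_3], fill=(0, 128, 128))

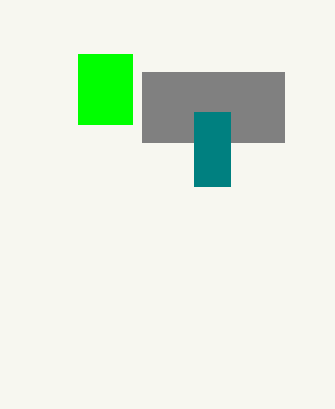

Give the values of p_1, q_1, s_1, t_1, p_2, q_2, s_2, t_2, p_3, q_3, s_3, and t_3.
p_1 = 78
q_1 = 54
s_1 = 132
t_1 = 124
p_2 = 142
q_2 = 72
s_2 = 284
t_2 = 142
p_3 = 194
q_3 = 112
s_3 = 230
t_3 = 186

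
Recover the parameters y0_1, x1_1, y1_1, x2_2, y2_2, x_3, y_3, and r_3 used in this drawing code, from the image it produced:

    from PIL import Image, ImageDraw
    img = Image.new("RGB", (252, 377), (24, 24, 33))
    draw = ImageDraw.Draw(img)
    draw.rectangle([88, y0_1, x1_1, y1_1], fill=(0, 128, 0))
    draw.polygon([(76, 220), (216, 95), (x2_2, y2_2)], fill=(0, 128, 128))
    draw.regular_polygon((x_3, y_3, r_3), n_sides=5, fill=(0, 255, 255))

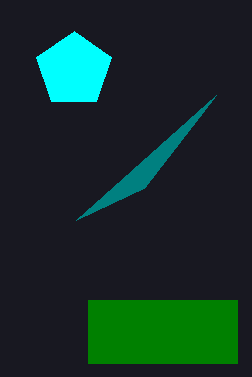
y0_1 = 300
x1_1 = 237
y1_1 = 363
x2_2 = 144
y2_2 = 188
x_3 = 74
y_3 = 70
r_3 = 39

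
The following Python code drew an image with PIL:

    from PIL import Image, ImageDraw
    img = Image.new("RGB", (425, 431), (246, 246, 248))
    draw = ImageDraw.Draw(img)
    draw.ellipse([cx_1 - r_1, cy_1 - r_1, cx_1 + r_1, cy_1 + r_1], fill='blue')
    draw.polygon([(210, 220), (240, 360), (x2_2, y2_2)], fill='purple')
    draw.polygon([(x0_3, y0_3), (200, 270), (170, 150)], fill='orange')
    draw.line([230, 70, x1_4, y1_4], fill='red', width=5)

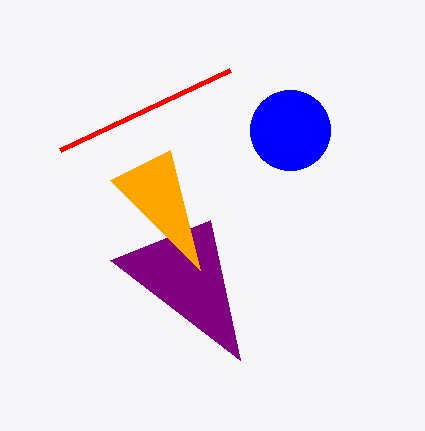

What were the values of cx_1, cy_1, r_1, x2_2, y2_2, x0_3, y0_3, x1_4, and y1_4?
cx_1 = 290; cy_1 = 130; r_1 = 40; x2_2 = 110; y2_2 = 260; x0_3 = 110; y0_3 = 180; x1_4 = 60; y1_4 = 150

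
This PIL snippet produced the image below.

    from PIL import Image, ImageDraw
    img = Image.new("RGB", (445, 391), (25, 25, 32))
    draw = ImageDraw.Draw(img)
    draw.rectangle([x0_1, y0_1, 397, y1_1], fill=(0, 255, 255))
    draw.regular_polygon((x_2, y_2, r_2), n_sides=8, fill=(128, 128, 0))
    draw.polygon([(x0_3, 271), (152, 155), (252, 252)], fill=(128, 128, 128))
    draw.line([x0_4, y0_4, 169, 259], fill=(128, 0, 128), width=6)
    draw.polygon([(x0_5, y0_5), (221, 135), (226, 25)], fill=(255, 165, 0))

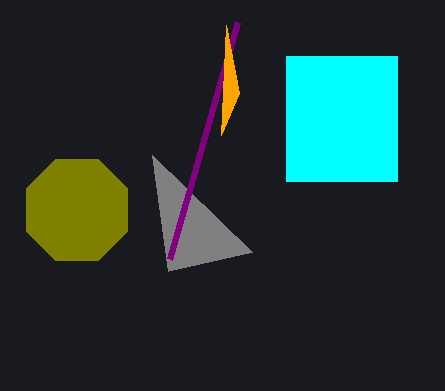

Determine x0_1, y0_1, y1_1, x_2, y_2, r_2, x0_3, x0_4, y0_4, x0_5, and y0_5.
x0_1 = 286; y0_1 = 56; y1_1 = 181; x_2 = 77; y_2 = 210; r_2 = 55; x0_3 = 168; x0_4 = 237; y0_4 = 22; x0_5 = 239; y0_5 = 93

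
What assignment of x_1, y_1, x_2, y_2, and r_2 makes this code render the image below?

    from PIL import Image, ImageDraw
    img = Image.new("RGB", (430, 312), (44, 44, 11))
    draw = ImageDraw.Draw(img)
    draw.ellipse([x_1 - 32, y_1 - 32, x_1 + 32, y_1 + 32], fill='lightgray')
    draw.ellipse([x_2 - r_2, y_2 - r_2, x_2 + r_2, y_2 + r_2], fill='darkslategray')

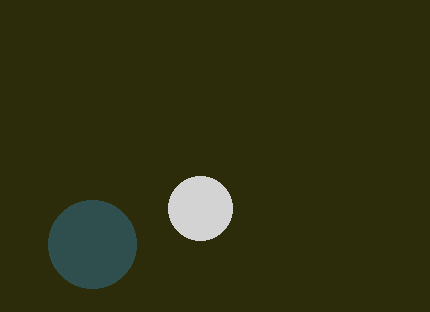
x_1 = 200, y_1 = 208, x_2 = 92, y_2 = 244, r_2 = 44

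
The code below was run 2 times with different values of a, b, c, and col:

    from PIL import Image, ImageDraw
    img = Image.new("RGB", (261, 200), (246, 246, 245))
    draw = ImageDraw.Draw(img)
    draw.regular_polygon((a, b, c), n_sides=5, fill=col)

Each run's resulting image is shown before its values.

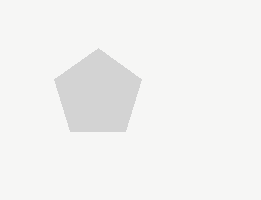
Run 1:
a = 98, b = 94, c = 46, col = 'lightgray'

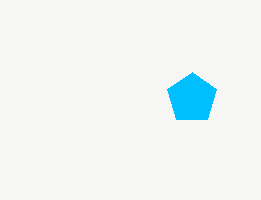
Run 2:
a = 192; b = 98; c = 26; col = 'deepskyblue'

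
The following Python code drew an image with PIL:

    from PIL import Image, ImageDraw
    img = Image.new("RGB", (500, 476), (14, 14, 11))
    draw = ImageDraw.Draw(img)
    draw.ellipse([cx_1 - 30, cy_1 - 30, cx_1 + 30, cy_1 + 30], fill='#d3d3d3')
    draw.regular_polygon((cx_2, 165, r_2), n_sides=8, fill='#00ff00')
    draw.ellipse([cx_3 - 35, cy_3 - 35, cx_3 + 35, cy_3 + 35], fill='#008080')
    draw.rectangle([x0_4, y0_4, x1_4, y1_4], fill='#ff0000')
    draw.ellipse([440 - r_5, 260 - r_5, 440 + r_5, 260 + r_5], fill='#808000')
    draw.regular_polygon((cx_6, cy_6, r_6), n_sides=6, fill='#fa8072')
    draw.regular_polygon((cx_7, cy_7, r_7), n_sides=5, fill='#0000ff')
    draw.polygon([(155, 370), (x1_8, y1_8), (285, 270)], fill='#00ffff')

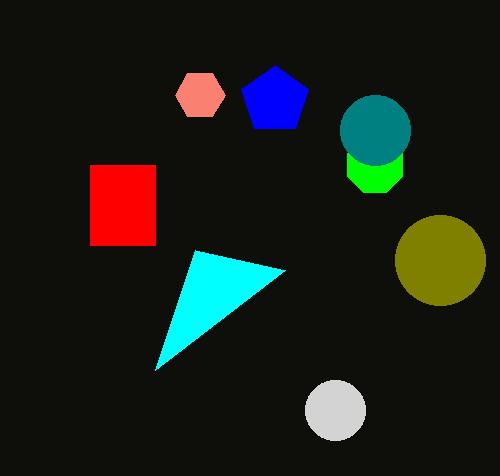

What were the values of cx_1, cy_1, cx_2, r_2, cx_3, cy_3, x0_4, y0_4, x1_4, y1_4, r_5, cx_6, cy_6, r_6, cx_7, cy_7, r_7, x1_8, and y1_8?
cx_1 = 335, cy_1 = 410, cx_2 = 375, r_2 = 30, cx_3 = 375, cy_3 = 130, x0_4 = 90, y0_4 = 165, x1_4 = 155, y1_4 = 245, r_5 = 45, cx_6 = 200, cy_6 = 95, r_6 = 25, cx_7 = 275, cy_7 = 100, r_7 = 35, x1_8 = 195, y1_8 = 250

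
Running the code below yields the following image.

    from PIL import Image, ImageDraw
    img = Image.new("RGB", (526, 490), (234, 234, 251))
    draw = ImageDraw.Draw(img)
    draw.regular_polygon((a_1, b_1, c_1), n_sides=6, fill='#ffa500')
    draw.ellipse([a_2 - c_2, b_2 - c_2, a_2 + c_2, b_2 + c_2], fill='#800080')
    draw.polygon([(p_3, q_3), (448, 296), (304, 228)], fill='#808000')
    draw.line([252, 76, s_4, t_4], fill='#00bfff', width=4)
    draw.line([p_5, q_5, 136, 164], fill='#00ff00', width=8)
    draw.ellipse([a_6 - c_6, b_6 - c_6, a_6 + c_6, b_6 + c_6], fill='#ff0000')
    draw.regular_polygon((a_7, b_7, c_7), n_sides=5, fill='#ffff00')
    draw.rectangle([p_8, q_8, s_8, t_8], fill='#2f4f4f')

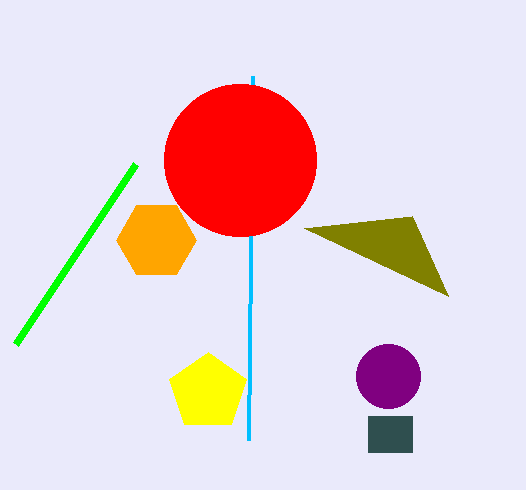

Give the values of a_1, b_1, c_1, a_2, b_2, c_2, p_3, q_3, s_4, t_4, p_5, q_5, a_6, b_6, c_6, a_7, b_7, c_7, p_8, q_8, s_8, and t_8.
a_1 = 156
b_1 = 240
c_1 = 40
a_2 = 388
b_2 = 376
c_2 = 32
p_3 = 412
q_3 = 216
s_4 = 248
t_4 = 440
p_5 = 16
q_5 = 344
a_6 = 240
b_6 = 160
c_6 = 76
a_7 = 208
b_7 = 392
c_7 = 40
p_8 = 368
q_8 = 416
s_8 = 412
t_8 = 452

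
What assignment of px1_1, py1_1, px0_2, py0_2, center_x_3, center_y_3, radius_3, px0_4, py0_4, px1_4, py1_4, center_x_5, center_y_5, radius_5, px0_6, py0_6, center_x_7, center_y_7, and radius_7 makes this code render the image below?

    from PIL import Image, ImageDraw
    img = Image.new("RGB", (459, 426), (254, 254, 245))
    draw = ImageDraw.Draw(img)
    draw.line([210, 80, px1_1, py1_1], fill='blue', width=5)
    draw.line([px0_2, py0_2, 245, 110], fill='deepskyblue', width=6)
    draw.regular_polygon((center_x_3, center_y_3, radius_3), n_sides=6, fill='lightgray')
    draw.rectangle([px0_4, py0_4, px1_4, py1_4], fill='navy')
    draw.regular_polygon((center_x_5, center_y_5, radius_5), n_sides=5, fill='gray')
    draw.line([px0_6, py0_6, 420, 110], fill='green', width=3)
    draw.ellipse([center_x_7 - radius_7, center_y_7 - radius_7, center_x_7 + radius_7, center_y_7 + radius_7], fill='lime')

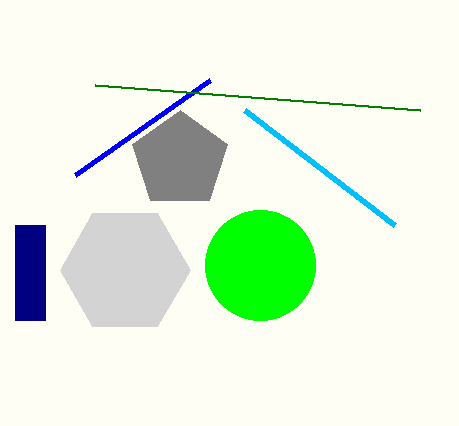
px1_1 = 75, py1_1 = 175, px0_2 = 395, py0_2 = 225, center_x_3 = 125, center_y_3 = 270, radius_3 = 65, px0_4 = 15, py0_4 = 225, px1_4 = 45, py1_4 = 320, center_x_5 = 180, center_y_5 = 160, radius_5 = 50, px0_6 = 95, py0_6 = 85, center_x_7 = 260, center_y_7 = 265, radius_7 = 55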